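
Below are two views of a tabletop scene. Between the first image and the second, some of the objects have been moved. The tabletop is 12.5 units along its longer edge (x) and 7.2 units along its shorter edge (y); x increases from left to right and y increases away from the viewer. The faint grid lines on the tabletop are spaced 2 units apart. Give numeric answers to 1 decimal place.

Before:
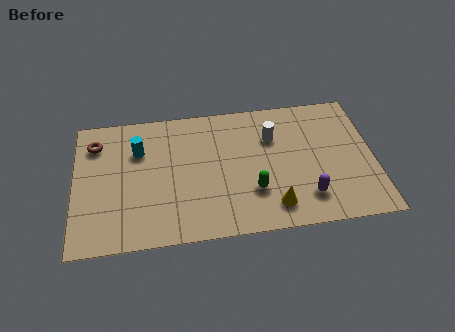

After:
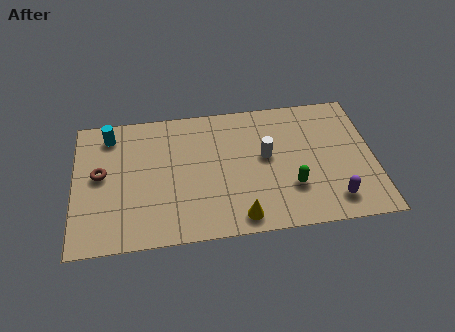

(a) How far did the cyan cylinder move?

1.6

From (2.7, 5.0) to (1.5, 6.0), the cyan cylinder covered √(1.2² + 1.0²) ≈ 1.6 units.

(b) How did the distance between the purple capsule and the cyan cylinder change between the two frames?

+2.6

They were about 7.7 units apart before and 10.3 after — 2.6 units further apart.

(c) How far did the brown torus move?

1.7

From (0.9, 5.6) to (1.1, 3.9), the brown torus covered √(0.2² + 1.7²) ≈ 1.7 units.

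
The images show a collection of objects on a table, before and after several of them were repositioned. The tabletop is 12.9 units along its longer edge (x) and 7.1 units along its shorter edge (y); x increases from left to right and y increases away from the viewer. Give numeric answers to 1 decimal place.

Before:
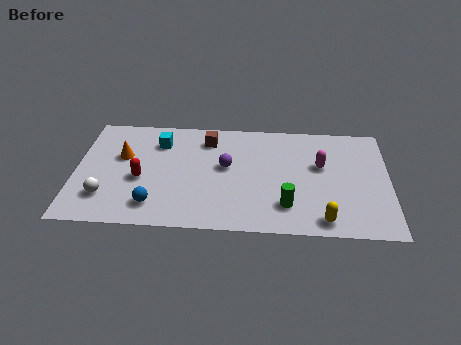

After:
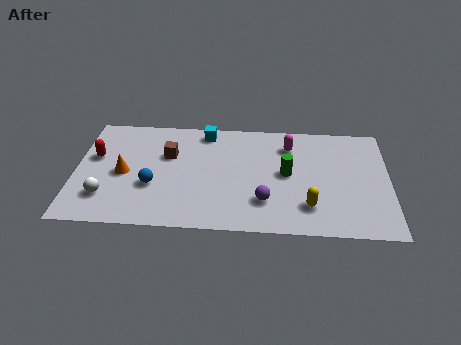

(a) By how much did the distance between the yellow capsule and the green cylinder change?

+0.5

They were about 1.7 units apart before and 2.2 after — 0.5 units further apart.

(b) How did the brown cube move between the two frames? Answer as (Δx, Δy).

(-1.6, -1.1)

The brown cube was at about (5.4, 5.7) and moved to about (3.8, 4.6).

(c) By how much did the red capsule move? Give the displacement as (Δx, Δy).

(-1.9, 1.3)

The red capsule started near (2.7, 3.0) and ended near (0.8, 4.3).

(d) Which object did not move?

the white sphere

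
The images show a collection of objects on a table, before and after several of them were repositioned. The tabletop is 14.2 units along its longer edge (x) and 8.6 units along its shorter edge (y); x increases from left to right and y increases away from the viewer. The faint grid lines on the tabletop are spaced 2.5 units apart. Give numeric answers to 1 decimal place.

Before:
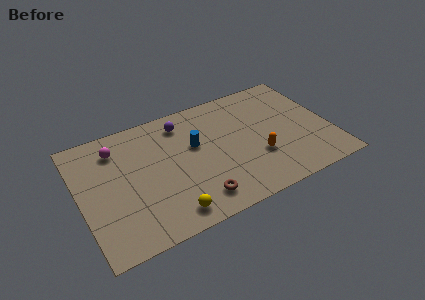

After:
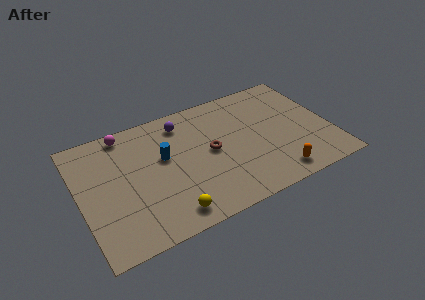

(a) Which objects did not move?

the purple sphere and the yellow sphere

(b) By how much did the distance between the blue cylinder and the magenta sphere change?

-1.4

The distance was about 4.6 in the first image and 3.2 in the second, so they moved 1.4 units closer together.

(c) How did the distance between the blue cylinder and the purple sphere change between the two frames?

+0.4

Before: roughly 2.0 units apart; after: 2.4. That's 0.4 units further apart.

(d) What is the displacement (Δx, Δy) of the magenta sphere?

(0.6, 0.9)

The magenta sphere was at about (2.3, 6.8) and moved to about (2.9, 7.7).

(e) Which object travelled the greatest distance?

the brown torus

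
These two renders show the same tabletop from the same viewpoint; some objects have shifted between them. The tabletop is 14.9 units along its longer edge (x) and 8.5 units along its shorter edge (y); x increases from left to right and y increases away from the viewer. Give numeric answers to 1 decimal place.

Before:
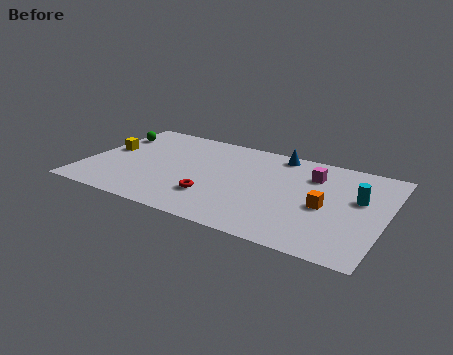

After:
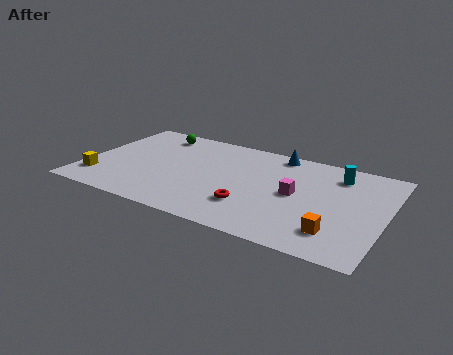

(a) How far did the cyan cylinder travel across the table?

2.1

From (13.5, 5.1) to (12.3, 6.8), the cyan cylinder covered √(1.2² + 1.7²) ≈ 2.1 units.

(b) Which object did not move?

the blue cone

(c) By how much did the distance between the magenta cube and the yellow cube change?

-0.4

They were about 10.3 units apart before and 9.9 after — 0.4 units closer together.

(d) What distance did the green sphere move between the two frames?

2.4

The green sphere was near (0.8, 6.3) before and (3.0, 7.2) after, so it travelled √(2.2² + 0.9²) ≈ 2.4 units.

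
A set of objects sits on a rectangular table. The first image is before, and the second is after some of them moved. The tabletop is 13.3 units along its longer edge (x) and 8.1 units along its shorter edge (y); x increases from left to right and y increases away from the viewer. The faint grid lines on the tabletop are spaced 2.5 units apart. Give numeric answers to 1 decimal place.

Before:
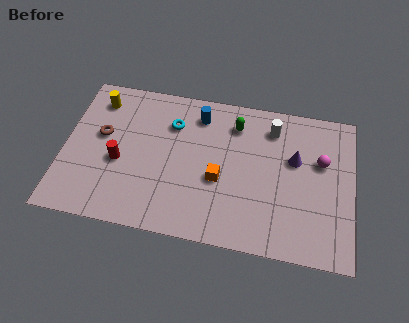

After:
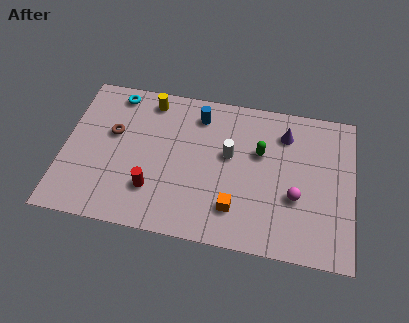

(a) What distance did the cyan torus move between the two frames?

3.0

The cyan torus moved from about (4.9, 5.9) to (2.2, 7.1), a distance of √(2.7² + 1.2²) ≈ 3.0.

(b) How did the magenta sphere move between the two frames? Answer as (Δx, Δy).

(-1.1, -2.1)

The magenta sphere was at about (11.8, 5.1) and moved to about (10.7, 3.0).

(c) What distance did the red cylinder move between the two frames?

2.0

The red cylinder moved from about (2.6, 3.4) to (4.2, 2.2), a distance of √(1.6² + 1.2²) ≈ 2.0.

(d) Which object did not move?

the blue cylinder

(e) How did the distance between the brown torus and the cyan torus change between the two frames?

-1.2

They were about 3.4 units apart before and 2.2 after — 1.2 units closer together.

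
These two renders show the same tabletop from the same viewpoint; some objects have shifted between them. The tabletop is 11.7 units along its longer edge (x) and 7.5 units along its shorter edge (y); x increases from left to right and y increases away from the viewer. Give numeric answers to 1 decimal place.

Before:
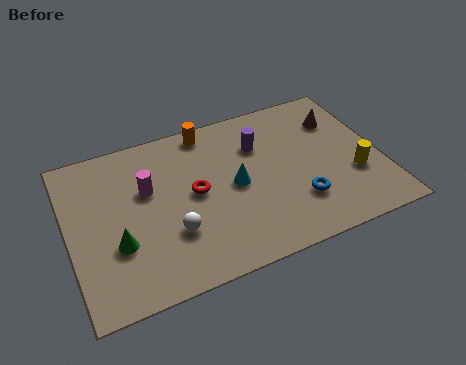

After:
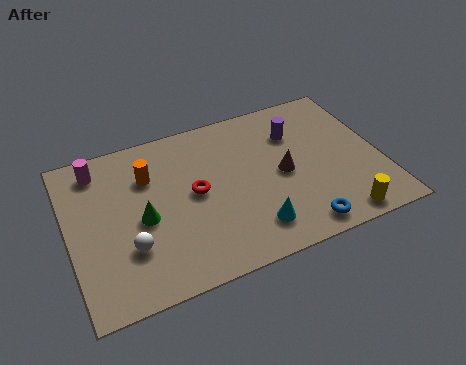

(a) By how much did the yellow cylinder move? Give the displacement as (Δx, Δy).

(-0.8, -1.8)

The yellow cylinder was at about (10.6, 2.6) and moved to about (9.8, 0.8).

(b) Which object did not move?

the red torus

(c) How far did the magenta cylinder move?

2.3

From (3.0, 4.7) to (1.3, 6.3), the magenta cylinder covered √(1.7² + 1.6²) ≈ 2.3 units.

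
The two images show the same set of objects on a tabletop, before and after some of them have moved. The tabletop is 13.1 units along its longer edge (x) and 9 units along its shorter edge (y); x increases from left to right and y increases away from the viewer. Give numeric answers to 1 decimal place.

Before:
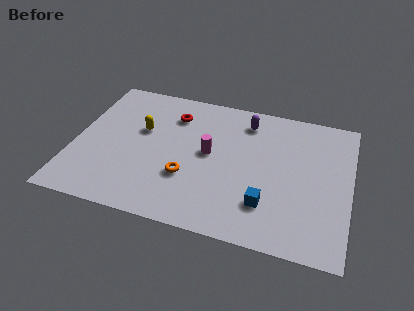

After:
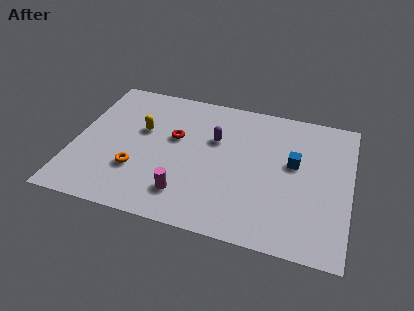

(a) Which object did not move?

the yellow capsule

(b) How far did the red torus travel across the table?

1.5

From (4.5, 6.9) to (4.7, 5.4), the red torus covered √(0.2² + 1.5²) ≈ 1.5 units.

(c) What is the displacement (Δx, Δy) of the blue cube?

(1.1, 2.9)

The blue cube started near (9.3, 2.3) and ended near (10.4, 5.2).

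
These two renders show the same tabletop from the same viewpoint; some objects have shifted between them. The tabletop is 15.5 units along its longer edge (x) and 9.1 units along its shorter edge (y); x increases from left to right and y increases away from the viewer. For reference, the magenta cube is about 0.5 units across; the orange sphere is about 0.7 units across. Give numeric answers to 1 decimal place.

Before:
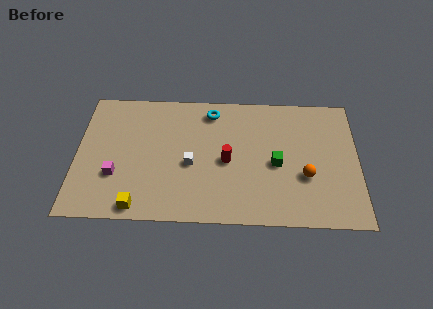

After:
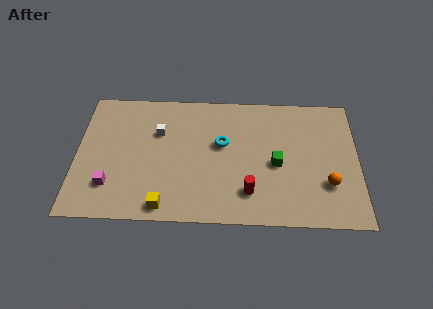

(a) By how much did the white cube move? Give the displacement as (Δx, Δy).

(-1.8, 2.2)

The white cube was at about (6.3, 3.9) and moved to about (4.5, 6.1).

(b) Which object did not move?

the green cube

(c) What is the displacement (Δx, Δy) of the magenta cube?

(-0.3, -0.7)

The magenta cube was at about (2.2, 3.0) and moved to about (1.9, 2.3).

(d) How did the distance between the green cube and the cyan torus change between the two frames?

-1.8

The distance was about 5.1 in the first image and 3.3 in the second, so they moved 1.8 units closer together.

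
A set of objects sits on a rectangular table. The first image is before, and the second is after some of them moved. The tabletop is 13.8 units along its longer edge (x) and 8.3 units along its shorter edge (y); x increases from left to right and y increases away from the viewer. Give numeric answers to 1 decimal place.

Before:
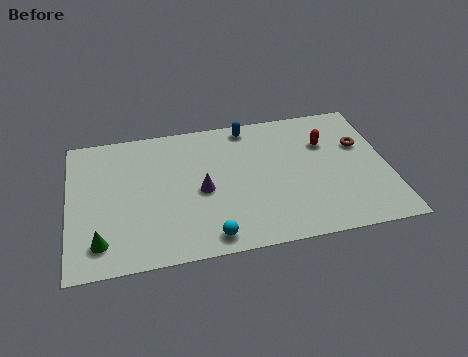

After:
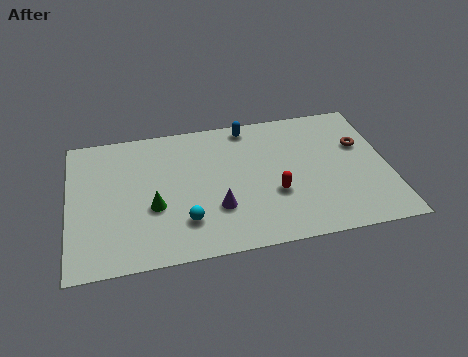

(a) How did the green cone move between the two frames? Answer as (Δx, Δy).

(2.3, 1.6)

The green cone started near (1.3, 1.6) and ended near (3.6, 3.2).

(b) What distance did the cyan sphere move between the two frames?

1.5

The cyan sphere moved from about (5.9, 1.0) to (4.9, 2.1), a distance of √(1.0² + 1.1²) ≈ 1.5.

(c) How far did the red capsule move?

3.6

The red capsule moved from about (11.2, 5.7) to (8.8, 3.0), a distance of √(2.4² + 2.7²) ≈ 3.6.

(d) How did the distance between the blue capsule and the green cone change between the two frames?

-2.8

The distance was about 8.8 in the first image and 6.0 in the second, so they moved 2.8 units closer together.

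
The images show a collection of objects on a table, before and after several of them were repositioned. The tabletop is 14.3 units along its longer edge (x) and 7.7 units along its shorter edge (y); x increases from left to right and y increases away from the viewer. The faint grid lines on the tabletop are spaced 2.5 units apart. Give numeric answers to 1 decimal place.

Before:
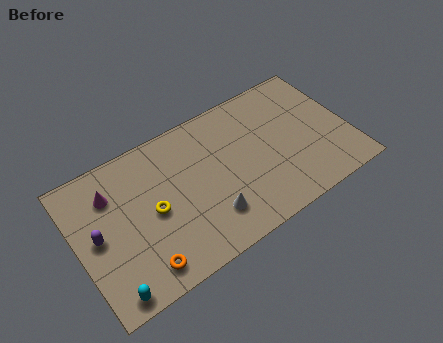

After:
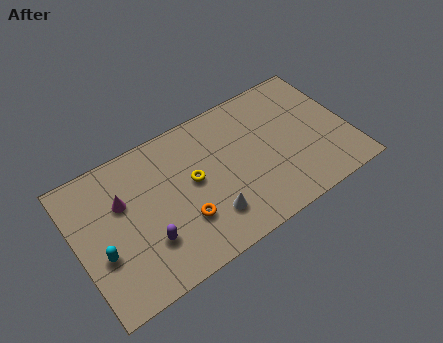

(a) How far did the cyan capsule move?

2.1

The cyan capsule moved from about (1.2, 0.8) to (1.1, 2.9), a distance of √(0.1² + 2.1²) ≈ 2.1.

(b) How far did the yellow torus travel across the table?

2.3

The yellow torus was near (3.9, 3.7) before and (6.1, 4.2) after, so it travelled √(2.2² + 0.5²) ≈ 2.3 units.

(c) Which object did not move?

the white cone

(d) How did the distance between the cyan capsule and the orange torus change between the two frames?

+2.5

Before: roughly 1.7 units apart; after: 4.2. That's 2.5 units further apart.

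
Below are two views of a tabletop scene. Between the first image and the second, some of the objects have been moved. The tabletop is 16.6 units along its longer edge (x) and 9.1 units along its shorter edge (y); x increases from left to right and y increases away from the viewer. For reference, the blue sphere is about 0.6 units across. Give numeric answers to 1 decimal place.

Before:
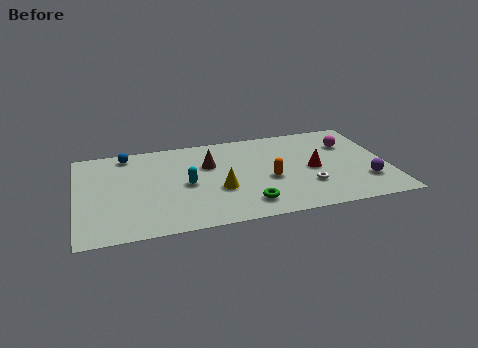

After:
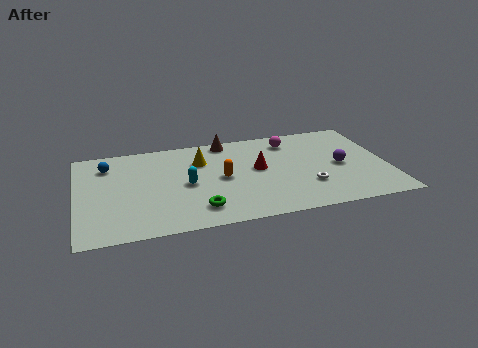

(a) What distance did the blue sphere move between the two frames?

1.4

From (2.8, 8.0) to (1.7, 7.1), the blue sphere covered √(1.1² + 0.9²) ≈ 1.4 units.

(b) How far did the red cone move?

3.0

From (12.6, 4.3) to (9.7, 5.0), the red cone covered √(2.9² + 0.7²) ≈ 3.0 units.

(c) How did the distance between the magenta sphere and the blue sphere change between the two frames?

-2.1

Before: roughly 12.0 units apart; after: 9.9. That's 2.1 units closer together.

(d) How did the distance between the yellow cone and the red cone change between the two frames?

-1.8

The distance was about 5.2 in the first image and 3.4 in the second, so they moved 1.8 units closer together.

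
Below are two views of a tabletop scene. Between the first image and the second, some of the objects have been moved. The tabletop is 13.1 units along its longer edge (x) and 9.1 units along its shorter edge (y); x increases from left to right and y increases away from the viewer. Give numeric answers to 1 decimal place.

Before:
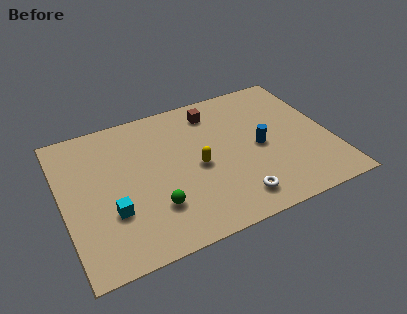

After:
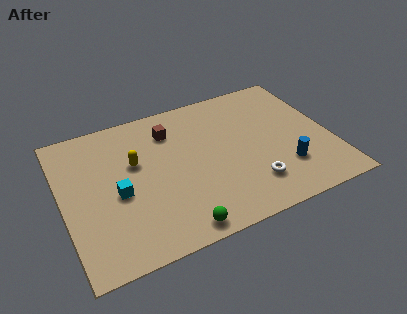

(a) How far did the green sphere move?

1.8

From (4.2, 2.5) to (5.1, 0.9), the green sphere covered √(0.9² + 1.6²) ≈ 1.8 units.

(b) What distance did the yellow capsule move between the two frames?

3.2

From (6.5, 4.2) to (3.6, 5.6), the yellow capsule covered √(2.9² + 1.4²) ≈ 3.2 units.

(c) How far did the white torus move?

1.1

From (8.0, 1.5) to (8.9, 2.1), the white torus covered √(0.9² + 0.6²) ≈ 1.1 units.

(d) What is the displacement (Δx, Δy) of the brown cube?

(-2.2, -0.5)

From the two frames, the brown cube sits at roughly (7.7, 7.5) before and (5.5, 7.0) after.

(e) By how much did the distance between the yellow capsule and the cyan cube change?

-2.6

They were about 4.5 units apart before and 1.9 after — 2.6 units closer together.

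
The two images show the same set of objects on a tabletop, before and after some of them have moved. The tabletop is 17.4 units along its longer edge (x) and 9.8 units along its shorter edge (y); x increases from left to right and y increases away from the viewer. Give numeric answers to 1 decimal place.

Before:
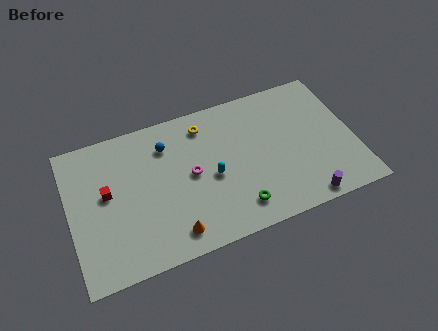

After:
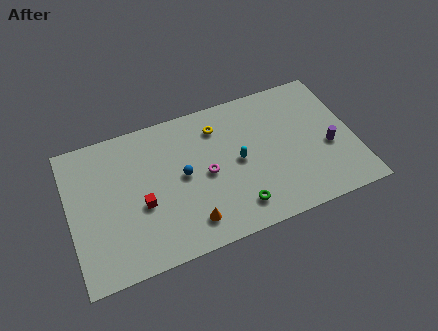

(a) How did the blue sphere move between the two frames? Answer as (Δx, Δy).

(0.8, -2.4)

The blue sphere was at about (6.1, 7.5) and moved to about (6.9, 5.1).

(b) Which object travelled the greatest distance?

the purple cylinder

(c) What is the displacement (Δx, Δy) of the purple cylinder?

(1.9, 3.1)

From the two frames, the purple cylinder sits at roughly (13.9, 0.9) before and (15.8, 4.0) after.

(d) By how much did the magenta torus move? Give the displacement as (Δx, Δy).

(0.9, -0.3)

The magenta torus was at about (7.4, 5.0) and moved to about (8.3, 4.7).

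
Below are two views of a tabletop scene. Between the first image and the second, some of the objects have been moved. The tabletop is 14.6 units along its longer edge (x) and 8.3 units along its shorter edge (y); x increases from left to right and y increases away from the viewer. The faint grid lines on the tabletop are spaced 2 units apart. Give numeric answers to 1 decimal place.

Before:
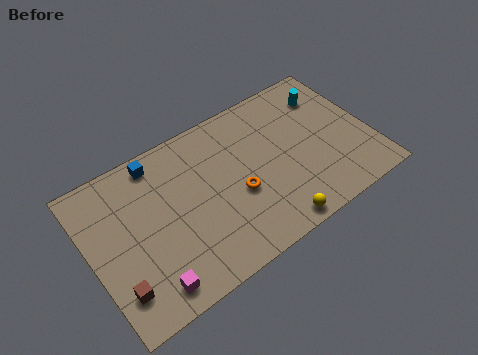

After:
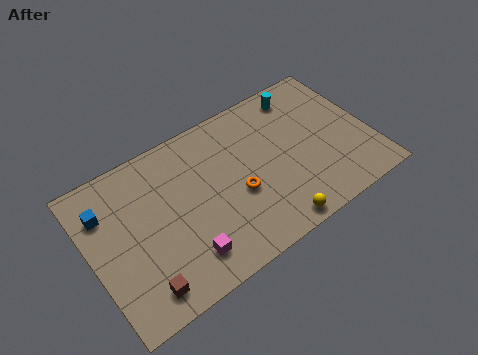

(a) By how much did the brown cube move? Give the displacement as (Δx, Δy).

(1.1, -0.6)

The brown cube started near (1.0, 1.9) and ended near (2.1, 1.3).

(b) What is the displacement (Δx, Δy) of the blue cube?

(-2.9, -1.2)

The blue cube was at about (3.9, 7.3) and moved to about (1.0, 6.1).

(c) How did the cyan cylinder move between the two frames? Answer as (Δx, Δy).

(-1.3, 0.7)

The cyan cylinder started near (12.9, 6.4) and ended near (11.6, 7.1).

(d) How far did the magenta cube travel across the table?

2.0

The magenta cube moved from about (2.5, 1.2) to (4.4, 1.7), a distance of √(1.9² + 0.5²) ≈ 2.0.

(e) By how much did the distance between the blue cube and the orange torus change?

+1.7

They were about 5.3 units apart before and 7.0 after — 1.7 units further apart.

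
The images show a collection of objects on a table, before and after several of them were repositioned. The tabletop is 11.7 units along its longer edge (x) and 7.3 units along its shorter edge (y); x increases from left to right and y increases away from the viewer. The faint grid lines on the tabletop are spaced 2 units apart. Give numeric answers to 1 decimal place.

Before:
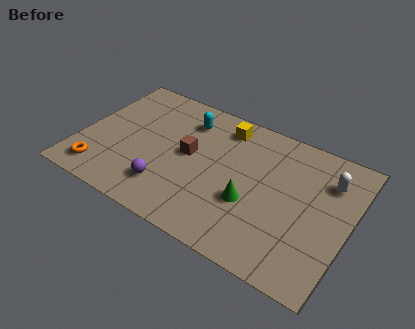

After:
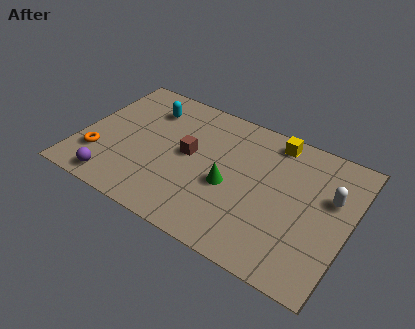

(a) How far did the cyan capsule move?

1.7

From (4.3, 5.7) to (2.6, 5.6), the cyan capsule covered √(1.7² + 0.1²) ≈ 1.7 units.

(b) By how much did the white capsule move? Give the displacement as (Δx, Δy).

(0.2, -0.8)

The white capsule was at about (10.6, 5.4) and moved to about (10.8, 4.6).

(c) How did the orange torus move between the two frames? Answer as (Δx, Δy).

(-0.2, 0.8)

The orange torus started near (1.2, 1.2) and ended near (1.0, 2.0).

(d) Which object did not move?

the brown cube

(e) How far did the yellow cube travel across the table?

2.2

From (5.9, 6.1) to (8.1, 6.4), the yellow cube covered √(2.2² + 0.3²) ≈ 2.2 units.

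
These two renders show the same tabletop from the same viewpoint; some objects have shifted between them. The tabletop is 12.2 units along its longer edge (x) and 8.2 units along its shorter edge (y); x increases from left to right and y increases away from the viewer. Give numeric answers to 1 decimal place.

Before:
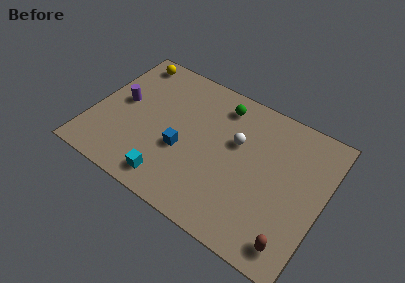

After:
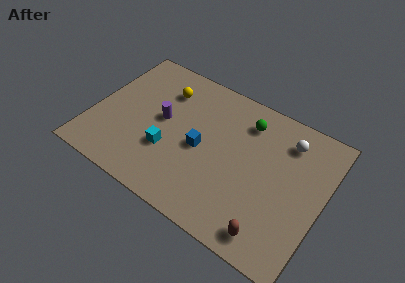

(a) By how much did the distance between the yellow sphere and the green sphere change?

-0.7

They were about 5.1 units apart before and 4.4 after — 0.7 units closer together.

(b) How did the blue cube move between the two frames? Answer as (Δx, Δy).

(0.9, 0.6)

From the two frames, the blue cube sits at roughly (4.9, 3.2) before and (5.8, 3.8) after.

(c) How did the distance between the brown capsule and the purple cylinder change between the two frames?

-3.0

Before: roughly 10.2 units apart; after: 7.2. That's 3.0 units closer together.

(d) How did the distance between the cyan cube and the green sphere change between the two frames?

-0.7

They were about 5.9 units apart before and 5.2 after — 0.7 units closer together.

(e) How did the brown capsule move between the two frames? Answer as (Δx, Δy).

(-1.1, -0.1)

The brown capsule started near (11.1, 1.2) and ended near (10.0, 1.1).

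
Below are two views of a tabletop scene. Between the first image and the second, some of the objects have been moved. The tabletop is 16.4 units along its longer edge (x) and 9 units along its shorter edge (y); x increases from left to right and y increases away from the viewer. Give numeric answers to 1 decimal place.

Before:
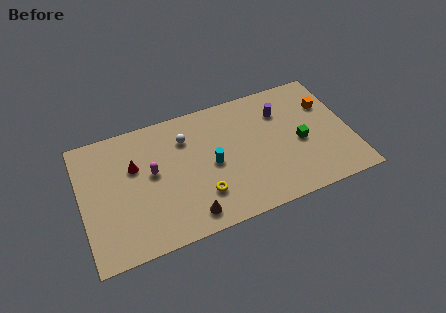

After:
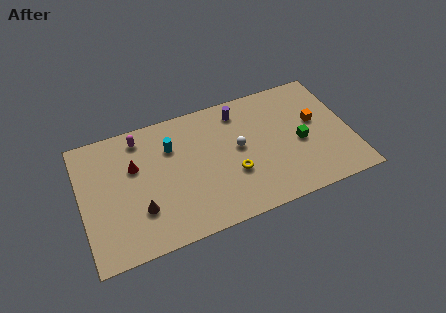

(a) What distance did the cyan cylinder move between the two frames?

3.1

The cyan cylinder moved from about (7.9, 4.3) to (5.6, 6.4), a distance of √(2.3² + 2.1²) ≈ 3.1.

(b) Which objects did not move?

the green cube and the red cone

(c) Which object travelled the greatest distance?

the white sphere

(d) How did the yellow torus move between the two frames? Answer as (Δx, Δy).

(2.0, 0.8)

The yellow torus started near (7.1, 2.4) and ended near (9.1, 3.2).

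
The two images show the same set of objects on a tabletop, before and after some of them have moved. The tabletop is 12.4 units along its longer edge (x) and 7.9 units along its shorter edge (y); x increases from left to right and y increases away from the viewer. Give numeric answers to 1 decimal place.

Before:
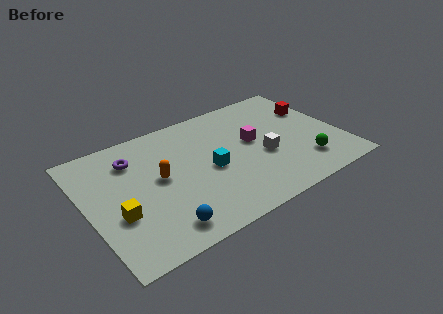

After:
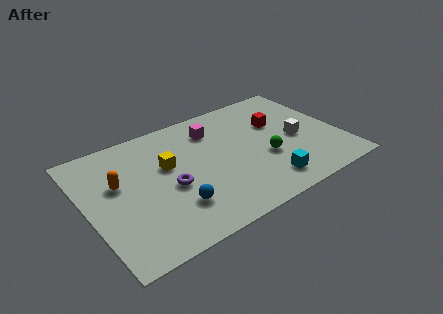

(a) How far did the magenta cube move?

2.4

The magenta cube was near (8.2, 4.4) before and (6.5, 6.1) after, so it travelled √(1.7² + 1.7²) ≈ 2.4 units.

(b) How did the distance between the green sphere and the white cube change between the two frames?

-0.5

Before: roughly 2.3 units apart; after: 1.8. That's 0.5 units closer together.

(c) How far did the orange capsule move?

2.0

The orange capsule was near (3.5, 4.2) before and (1.6, 4.8) after, so it travelled √(1.9² + 0.6²) ≈ 2.0 units.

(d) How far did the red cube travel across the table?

1.9

The red cube was near (11.5, 5.3) before and (9.6, 5.1) after, so it travelled √(1.9² + 0.2²) ≈ 1.9 units.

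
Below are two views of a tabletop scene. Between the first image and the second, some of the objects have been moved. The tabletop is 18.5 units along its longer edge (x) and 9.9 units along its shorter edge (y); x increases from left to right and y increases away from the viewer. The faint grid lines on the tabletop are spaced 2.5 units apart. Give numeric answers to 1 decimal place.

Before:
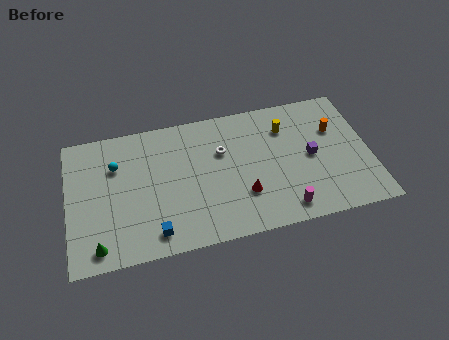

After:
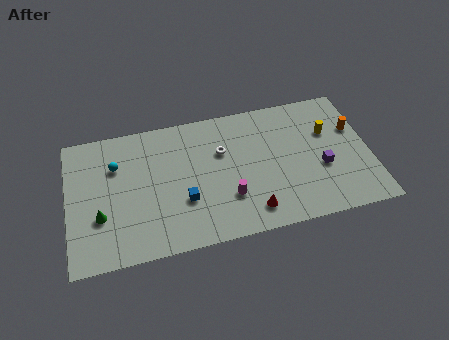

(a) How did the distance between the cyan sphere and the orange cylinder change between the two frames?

+1.2

The distance was about 13.5 in the first image and 14.7 in the second, so they moved 1.2 units further apart.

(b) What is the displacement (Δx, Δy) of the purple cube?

(0.6, -1.0)

From the two frames, the purple cube sits at roughly (14.9, 4.9) before and (15.5, 3.9) after.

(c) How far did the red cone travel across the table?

1.4

From (10.6, 3.0) to (11.0, 1.7), the red cone covered √(0.4² + 1.3²) ≈ 1.4 units.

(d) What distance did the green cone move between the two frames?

2.1

From (1.7, 1.3) to (1.9, 3.4), the green cone covered √(0.2² + 2.1²) ≈ 2.1 units.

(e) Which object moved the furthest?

the magenta cylinder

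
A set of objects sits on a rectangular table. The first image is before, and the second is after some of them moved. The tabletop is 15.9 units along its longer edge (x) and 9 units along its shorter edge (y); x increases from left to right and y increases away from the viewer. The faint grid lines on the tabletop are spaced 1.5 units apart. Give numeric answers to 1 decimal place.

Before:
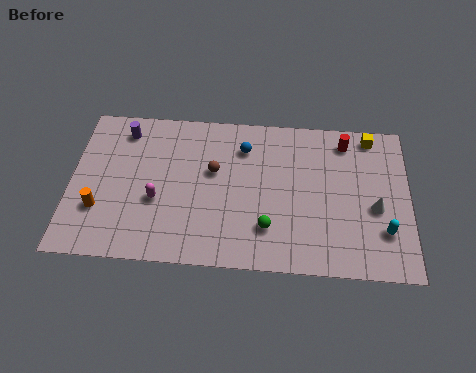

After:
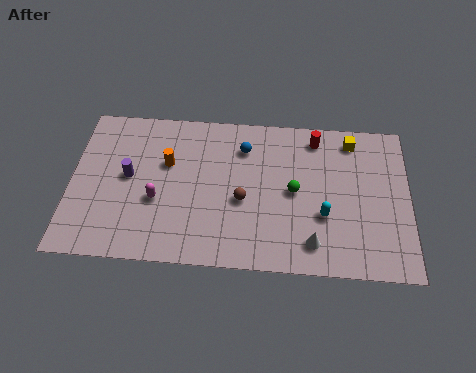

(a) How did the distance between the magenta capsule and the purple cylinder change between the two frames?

-2.4

The distance was about 4.3 in the first image and 1.9 in the second, so they moved 2.4 units closer together.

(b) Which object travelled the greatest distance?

the orange cylinder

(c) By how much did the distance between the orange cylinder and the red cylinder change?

-5.2

Before: roughly 12.5 units apart; after: 7.3. That's 5.2 units closer together.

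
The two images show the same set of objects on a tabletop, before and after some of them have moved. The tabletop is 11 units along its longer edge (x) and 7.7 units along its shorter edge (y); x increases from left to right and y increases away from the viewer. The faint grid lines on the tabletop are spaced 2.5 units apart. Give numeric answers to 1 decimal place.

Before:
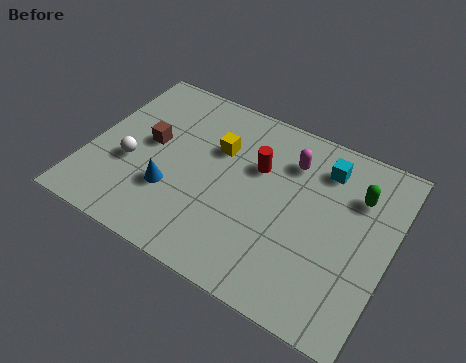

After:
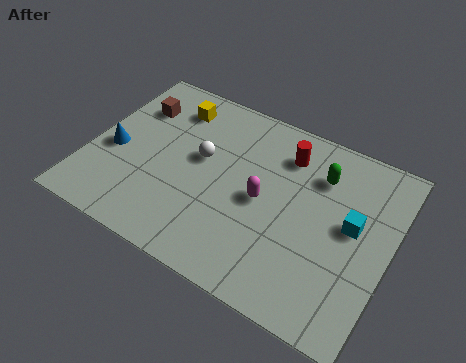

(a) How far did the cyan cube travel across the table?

2.3

The cyan cube moved from about (8.3, 6.1) to (9.6, 4.2), a distance of √(1.3² + 1.9²) ≈ 2.3.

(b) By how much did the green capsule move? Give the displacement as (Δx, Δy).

(-1.4, 0.2)

From the two frames, the green capsule sits at roughly (9.6, 5.5) before and (8.2, 5.7) after.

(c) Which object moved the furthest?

the white sphere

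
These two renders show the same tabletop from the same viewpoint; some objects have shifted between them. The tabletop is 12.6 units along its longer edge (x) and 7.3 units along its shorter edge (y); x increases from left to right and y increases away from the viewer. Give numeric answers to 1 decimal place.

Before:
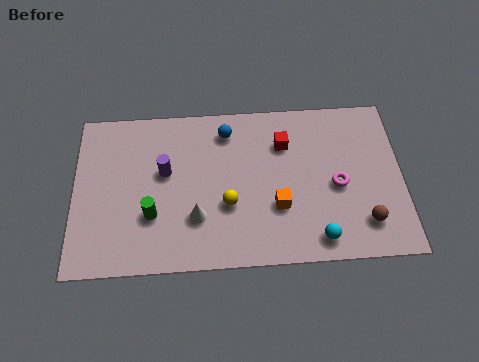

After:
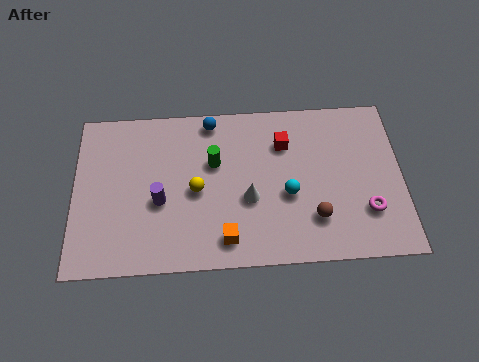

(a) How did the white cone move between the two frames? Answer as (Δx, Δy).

(2.0, 0.7)

From the two frames, the white cone sits at roughly (4.7, 2.2) before and (6.7, 2.9) after.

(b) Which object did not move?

the red cube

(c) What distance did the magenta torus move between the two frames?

1.6

The magenta torus was near (10.1, 3.3) before and (11.2, 2.1) after, so it travelled √(1.1² + 1.2²) ≈ 1.6 units.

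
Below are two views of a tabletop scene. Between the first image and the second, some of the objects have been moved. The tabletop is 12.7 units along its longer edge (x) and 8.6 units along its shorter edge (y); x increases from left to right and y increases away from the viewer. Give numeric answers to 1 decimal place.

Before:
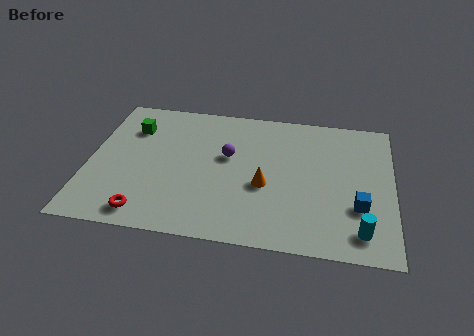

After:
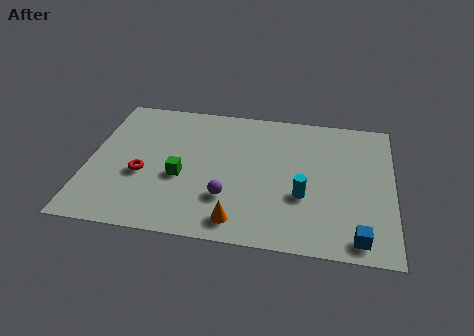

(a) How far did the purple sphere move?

2.6

The purple sphere was near (5.8, 5.1) before and (5.9, 2.5) after, so it travelled √(0.1² + 2.6²) ≈ 2.6 units.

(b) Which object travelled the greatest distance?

the green cube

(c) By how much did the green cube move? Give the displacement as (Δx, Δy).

(2.2, -2.8)

The green cube was at about (1.7, 6.3) and moved to about (3.9, 3.5).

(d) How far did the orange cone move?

2.5

From (7.4, 3.5) to (6.4, 1.2), the orange cone covered √(1.0² + 2.3²) ≈ 2.5 units.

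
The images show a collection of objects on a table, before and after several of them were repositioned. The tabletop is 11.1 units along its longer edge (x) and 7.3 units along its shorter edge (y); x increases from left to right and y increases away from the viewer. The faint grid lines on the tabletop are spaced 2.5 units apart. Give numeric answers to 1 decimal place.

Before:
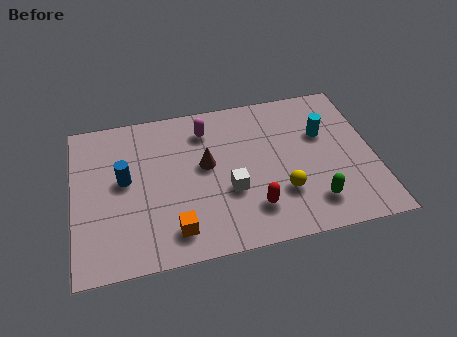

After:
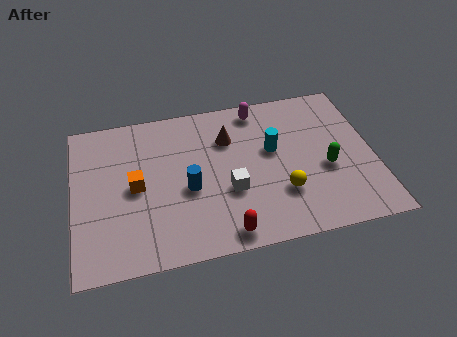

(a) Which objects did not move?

the yellow sphere and the white cube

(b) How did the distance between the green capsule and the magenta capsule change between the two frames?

-1.6

Before: roughly 5.7 units apart; after: 4.1. That's 1.6 units closer together.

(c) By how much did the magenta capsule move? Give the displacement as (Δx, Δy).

(2.0, 0.6)

The magenta capsule was at about (5.0, 5.8) and moved to about (7.0, 6.4).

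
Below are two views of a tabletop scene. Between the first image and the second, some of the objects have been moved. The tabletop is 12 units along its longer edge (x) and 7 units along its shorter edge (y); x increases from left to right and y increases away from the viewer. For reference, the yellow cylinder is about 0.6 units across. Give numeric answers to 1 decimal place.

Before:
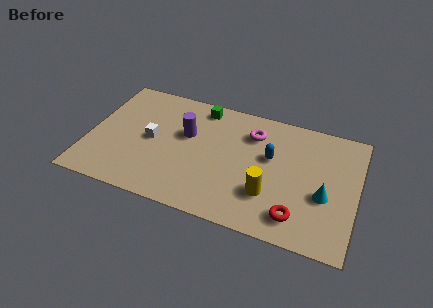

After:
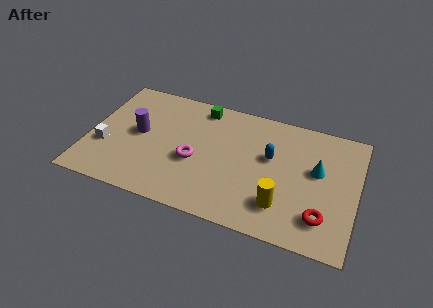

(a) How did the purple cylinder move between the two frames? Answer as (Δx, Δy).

(-2.1, -0.6)

The purple cylinder started near (4.3, 4.3) and ended near (2.2, 3.7).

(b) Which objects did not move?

the green cube and the blue capsule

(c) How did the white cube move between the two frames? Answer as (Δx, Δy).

(-2.0, -1.0)

The white cube was at about (2.8, 3.5) and moved to about (0.8, 2.5).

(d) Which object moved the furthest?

the magenta torus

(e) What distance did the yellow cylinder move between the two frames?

0.7

From (8.2, 2.1) to (8.8, 1.7), the yellow cylinder covered √(0.6² + 0.4²) ≈ 0.7 units.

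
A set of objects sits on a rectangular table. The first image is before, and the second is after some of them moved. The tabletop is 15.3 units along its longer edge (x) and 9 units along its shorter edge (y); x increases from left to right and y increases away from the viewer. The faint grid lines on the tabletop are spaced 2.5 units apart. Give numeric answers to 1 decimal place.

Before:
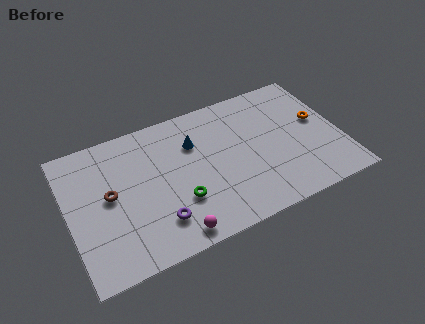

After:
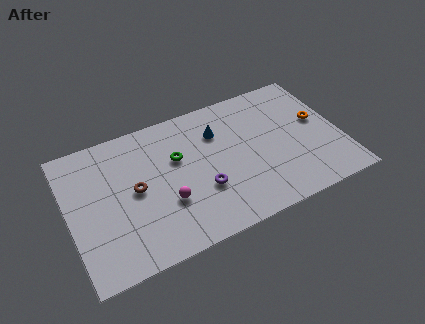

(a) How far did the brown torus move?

1.4

From (2.3, 4.8) to (3.7, 4.6), the brown torus covered √(1.4² + 0.2²) ≈ 1.4 units.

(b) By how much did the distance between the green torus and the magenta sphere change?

+0.8

The distance was about 2.0 in the first image and 2.8 in the second, so they moved 0.8 units further apart.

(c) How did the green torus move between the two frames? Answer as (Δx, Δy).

(0.2, 2.8)

From the two frames, the green torus sits at roughly (6.0, 2.9) before and (6.2, 5.7) after.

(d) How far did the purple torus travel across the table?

2.8

The purple torus was near (4.7, 2.1) before and (7.3, 3.1) after, so it travelled √(2.6² + 1.0²) ≈ 2.8 units.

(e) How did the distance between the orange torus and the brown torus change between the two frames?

-1.4

The distance was about 11.9 in the first image and 10.5 in the second, so they moved 1.4 units closer together.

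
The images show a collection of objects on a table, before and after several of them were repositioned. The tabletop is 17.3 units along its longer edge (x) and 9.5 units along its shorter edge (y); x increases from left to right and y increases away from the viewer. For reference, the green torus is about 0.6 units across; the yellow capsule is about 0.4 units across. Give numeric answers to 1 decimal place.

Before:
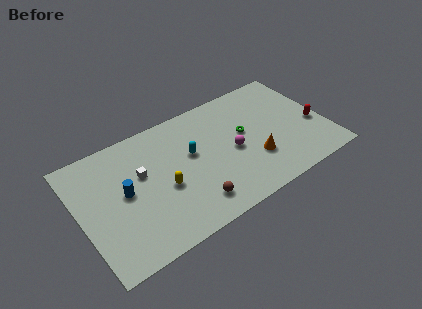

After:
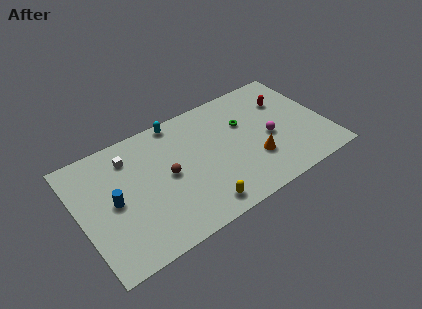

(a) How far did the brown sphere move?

3.3

The brown sphere moved from about (7.4, 1.8) to (6.1, 4.8), a distance of √(1.3² + 3.0²) ≈ 3.3.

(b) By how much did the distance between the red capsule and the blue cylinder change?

-0.7

The distance was about 13.5 in the first image and 12.8 in the second, so they moved 0.7 units closer together.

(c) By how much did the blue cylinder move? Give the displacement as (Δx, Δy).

(-0.8, -0.3)

The blue cylinder started near (3.1, 5.0) and ended near (2.3, 4.7).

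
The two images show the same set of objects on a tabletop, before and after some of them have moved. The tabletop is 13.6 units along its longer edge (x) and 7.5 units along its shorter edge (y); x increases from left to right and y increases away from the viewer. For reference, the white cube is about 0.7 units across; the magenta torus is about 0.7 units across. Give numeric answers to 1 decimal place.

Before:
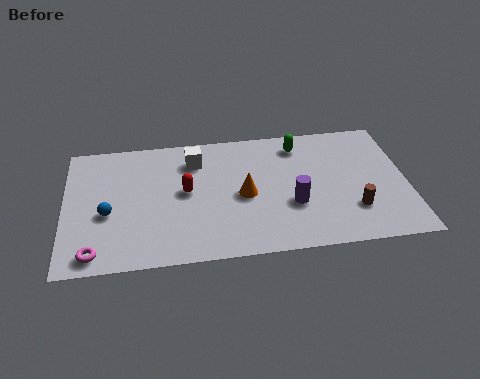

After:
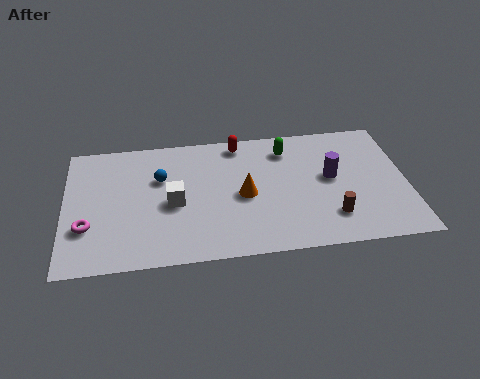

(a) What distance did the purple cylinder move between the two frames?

2.1

From (9.0, 2.7) to (10.6, 4.1), the purple cylinder covered √(1.6² + 1.4²) ≈ 2.1 units.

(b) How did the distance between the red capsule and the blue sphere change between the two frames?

+0.4

The distance was about 3.2 in the first image and 3.6 in the second, so they moved 0.4 units further apart.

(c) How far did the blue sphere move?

2.8

From (1.7, 3.1) to (3.8, 4.9), the blue sphere covered √(2.1² + 1.8²) ≈ 2.8 units.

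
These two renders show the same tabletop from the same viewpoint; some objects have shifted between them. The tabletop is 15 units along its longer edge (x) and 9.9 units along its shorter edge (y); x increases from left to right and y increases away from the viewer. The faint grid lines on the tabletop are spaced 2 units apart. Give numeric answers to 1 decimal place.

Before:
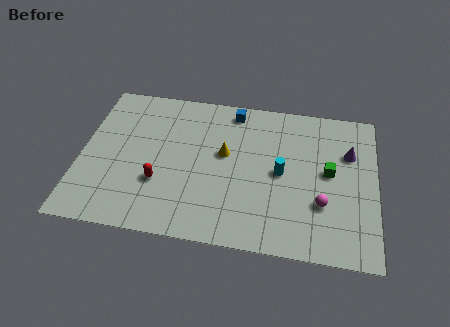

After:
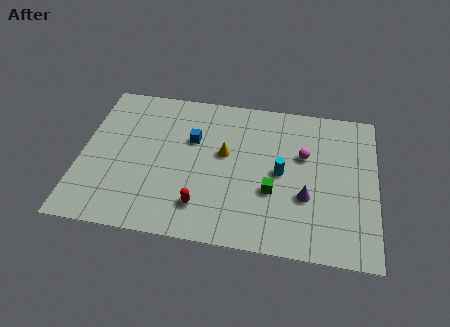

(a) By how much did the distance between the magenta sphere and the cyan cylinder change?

-1.0

The distance was about 2.7 in the first image and 1.7 in the second, so they moved 1.0 units closer together.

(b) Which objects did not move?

the yellow cone and the cyan cylinder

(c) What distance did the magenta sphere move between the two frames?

3.2

The magenta sphere was near (12.3, 3.2) before and (11.3, 6.2) after, so it travelled √(1.0² + 3.0²) ≈ 3.2 units.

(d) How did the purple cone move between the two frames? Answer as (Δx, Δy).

(-2.1, -3.2)

From the two frames, the purple cone sits at roughly (13.6, 6.7) before and (11.5, 3.5) after.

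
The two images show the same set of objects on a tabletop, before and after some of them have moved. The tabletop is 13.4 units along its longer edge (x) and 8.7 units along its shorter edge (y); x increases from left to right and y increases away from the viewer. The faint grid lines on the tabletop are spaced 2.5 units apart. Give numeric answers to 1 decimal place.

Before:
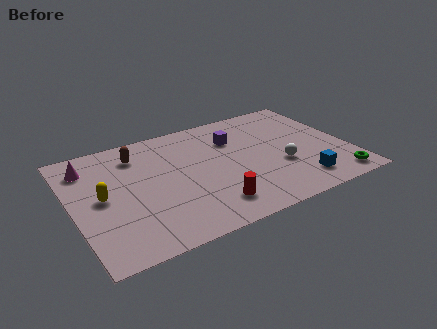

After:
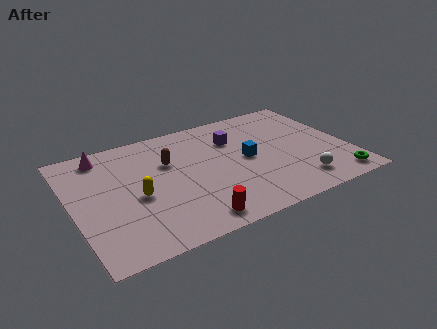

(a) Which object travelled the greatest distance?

the blue cube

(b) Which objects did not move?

the green torus and the purple cube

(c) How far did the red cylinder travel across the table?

1.2

The red cylinder was near (6.3, 1.7) before and (5.3, 1.1) after, so it travelled √(1.0² + 0.6²) ≈ 1.2 units.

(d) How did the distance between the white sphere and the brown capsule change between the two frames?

-0.5

They were about 7.6 units apart before and 7.1 after — 0.5 units closer together.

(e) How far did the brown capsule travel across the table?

1.8

From (3.4, 6.9) to (4.8, 5.7), the brown capsule covered √(1.4² + 1.2²) ≈ 1.8 units.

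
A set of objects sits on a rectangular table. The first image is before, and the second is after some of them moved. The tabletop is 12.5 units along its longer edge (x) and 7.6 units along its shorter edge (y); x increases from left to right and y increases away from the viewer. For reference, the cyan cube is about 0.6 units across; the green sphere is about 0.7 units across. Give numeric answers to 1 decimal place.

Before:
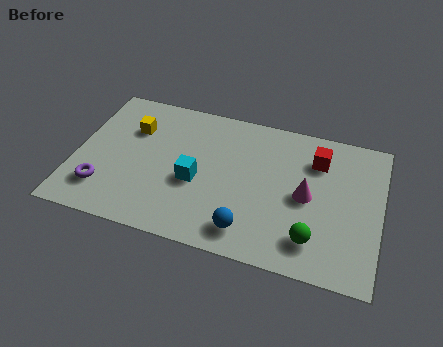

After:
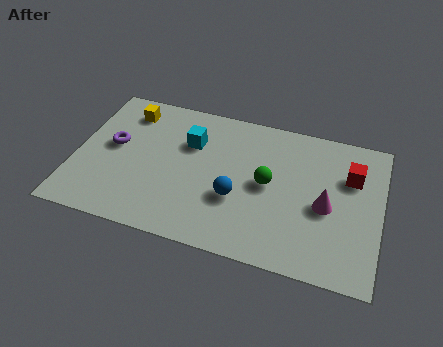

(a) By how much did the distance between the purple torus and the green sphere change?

-2.2

Before: roughly 8.6 units apart; after: 6.4. That's 2.2 units closer together.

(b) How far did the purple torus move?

2.4

The purple torus moved from about (1.3, 1.8) to (1.5, 4.2), a distance of √(0.2² + 2.4²) ≈ 2.4.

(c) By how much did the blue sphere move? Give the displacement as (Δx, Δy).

(-0.6, 1.5)

The blue sphere started near (7.3, 1.3) and ended near (6.7, 2.8).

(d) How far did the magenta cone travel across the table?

0.9

The magenta cone was near (9.5, 3.7) before and (10.3, 3.4) after, so it travelled √(0.8² + 0.3²) ≈ 0.9 units.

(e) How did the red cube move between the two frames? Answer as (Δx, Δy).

(1.4, -0.5)

From the two frames, the red cube sits at roughly (9.8, 5.7) before and (11.2, 5.2) after.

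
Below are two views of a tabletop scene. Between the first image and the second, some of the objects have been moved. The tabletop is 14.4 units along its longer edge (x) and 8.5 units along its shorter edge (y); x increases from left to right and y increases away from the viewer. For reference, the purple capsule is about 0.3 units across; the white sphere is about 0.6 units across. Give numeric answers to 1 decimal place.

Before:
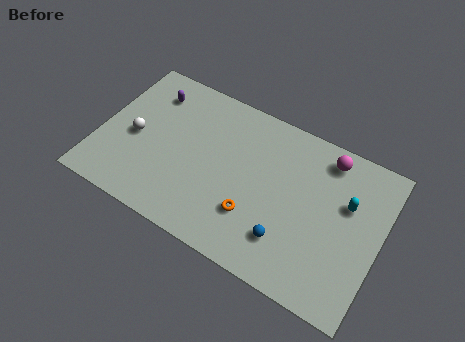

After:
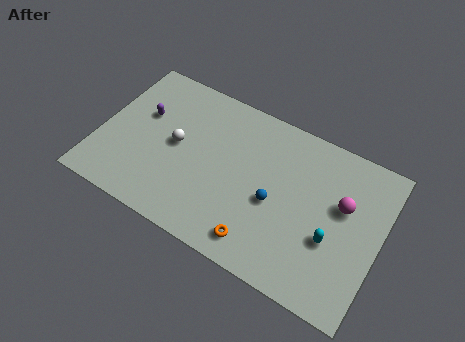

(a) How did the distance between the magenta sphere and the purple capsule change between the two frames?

+1.3

The distance was about 9.1 in the first image and 10.4 in the second, so they moved 1.3 units further apart.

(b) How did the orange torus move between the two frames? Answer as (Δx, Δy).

(0.5, -1.2)

The orange torus was at about (8.2, 2.5) and moved to about (8.7, 1.3).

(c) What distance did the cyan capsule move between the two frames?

2.3

The cyan capsule moved from about (12.6, 5.4) to (12.1, 3.2), a distance of √(0.5² + 2.2²) ≈ 2.3.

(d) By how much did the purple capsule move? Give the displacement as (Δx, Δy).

(-0.2, -1.4)

The purple capsule started near (2.2, 6.7) and ended near (2.0, 5.3).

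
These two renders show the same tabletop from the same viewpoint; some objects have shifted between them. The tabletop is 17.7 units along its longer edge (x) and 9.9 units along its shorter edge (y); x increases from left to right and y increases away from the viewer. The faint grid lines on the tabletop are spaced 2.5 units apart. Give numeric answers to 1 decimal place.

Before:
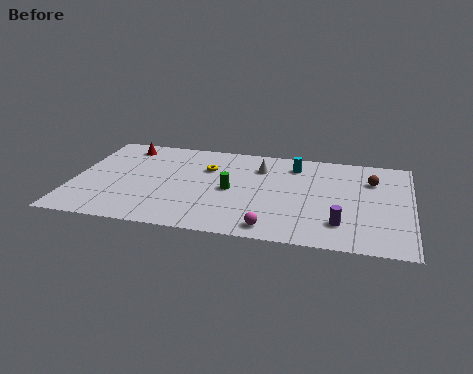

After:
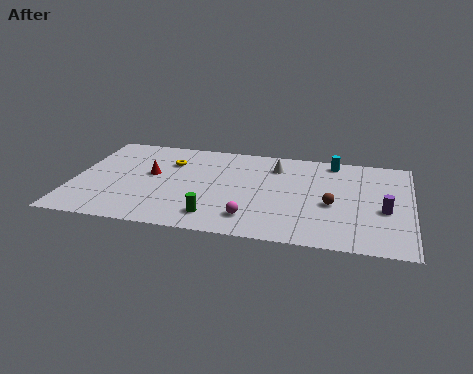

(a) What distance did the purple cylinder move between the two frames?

2.8

From (14.1, 2.3) to (16.3, 4.1), the purple cylinder covered √(2.2² + 1.8²) ≈ 2.8 units.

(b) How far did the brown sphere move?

3.5

From (15.6, 7.1) to (13.6, 4.2), the brown sphere covered √(2.0² + 2.9²) ≈ 3.5 units.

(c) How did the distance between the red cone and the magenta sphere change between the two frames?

-4.3

They were about 10.9 units apart before and 6.6 after — 4.3 units closer together.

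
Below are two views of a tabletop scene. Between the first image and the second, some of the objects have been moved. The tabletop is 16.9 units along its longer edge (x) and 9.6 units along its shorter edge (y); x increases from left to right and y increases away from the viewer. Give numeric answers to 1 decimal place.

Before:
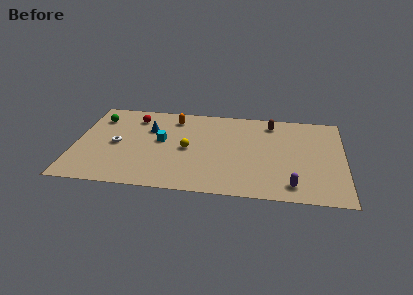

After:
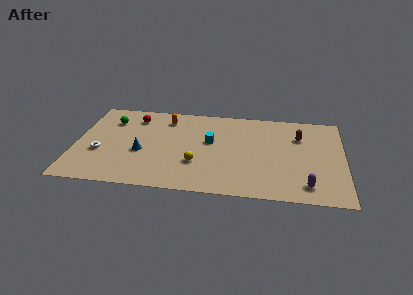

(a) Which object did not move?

the red sphere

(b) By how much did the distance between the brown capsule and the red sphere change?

+1.8

They were about 8.7 units apart before and 10.5 after — 1.8 units further apart.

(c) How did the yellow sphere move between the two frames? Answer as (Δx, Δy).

(0.6, -1.5)

From the two frames, the yellow sphere sits at roughly (7.1, 4.6) before and (7.7, 3.1) after.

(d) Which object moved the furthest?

the cyan cube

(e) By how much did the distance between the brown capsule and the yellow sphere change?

+1.1

The distance was about 6.3 in the first image and 7.4 in the second, so they moved 1.1 units further apart.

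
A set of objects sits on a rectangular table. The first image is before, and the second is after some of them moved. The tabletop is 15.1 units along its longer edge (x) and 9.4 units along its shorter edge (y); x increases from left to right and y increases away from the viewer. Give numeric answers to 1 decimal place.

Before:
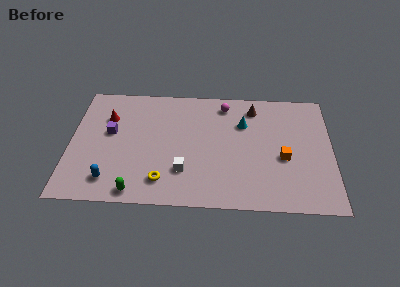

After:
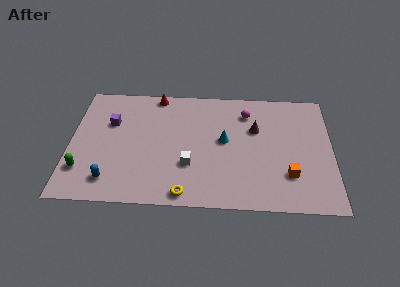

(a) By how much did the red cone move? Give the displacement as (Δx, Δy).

(2.8, 2.0)

From the two frames, the red cone sits at roughly (2.1, 6.6) before and (4.9, 8.6) after.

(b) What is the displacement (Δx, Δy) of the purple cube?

(0.0, 0.8)

The purple cube started near (2.3, 5.4) and ended near (2.3, 6.2).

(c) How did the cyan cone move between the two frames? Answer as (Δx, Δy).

(-1.1, -1.4)

The cyan cone started near (10.0, 6.5) and ended near (8.9, 5.1).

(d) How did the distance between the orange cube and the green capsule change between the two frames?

+2.9

They were about 8.9 units apart before and 11.8 after — 2.9 units further apart.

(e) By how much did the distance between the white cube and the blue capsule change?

+0.4

Before: roughly 4.3 units apart; after: 4.7. That's 0.4 units further apart.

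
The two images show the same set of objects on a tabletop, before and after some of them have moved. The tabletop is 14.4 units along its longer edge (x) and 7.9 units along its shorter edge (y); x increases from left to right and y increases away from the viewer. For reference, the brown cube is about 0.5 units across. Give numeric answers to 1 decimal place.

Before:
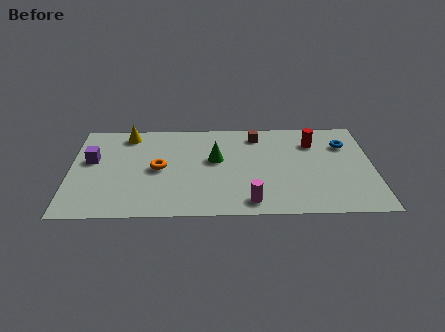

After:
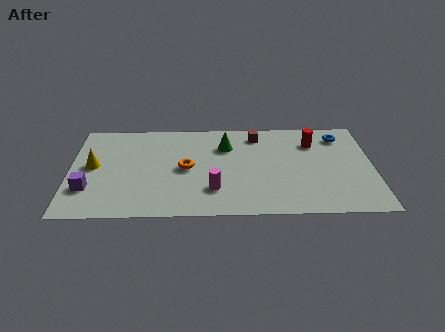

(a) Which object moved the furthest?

the yellow cone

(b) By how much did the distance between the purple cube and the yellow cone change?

-0.8

They were about 2.7 units apart before and 1.9 after — 0.8 units closer together.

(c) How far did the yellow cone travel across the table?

3.1

The yellow cone was near (2.7, 6.8) before and (1.1, 4.2) after, so it travelled √(1.6² + 2.6²) ≈ 3.1 units.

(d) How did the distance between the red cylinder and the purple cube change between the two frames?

+0.6

Before: roughly 10.7 units apart; after: 11.3. That's 0.6 units further apart.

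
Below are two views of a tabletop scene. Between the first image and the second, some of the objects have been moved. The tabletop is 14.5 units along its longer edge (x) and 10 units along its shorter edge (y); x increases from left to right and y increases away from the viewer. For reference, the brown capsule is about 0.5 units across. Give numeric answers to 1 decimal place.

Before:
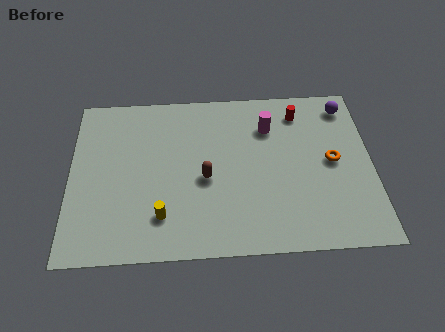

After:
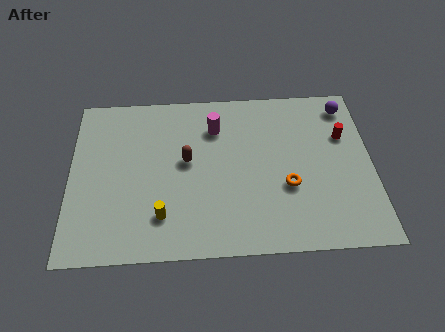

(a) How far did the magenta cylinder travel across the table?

2.6

From (9.6, 7.4) to (7.0, 7.5), the magenta cylinder covered √(2.6² + 0.1²) ≈ 2.6 units.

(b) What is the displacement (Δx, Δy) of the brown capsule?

(-0.9, 1.1)

The brown capsule was at about (6.5, 4.4) and moved to about (5.6, 5.5).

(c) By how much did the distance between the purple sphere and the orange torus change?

+2.2

The distance was about 3.5 in the first image and 5.7 in the second, so they moved 2.2 units further apart.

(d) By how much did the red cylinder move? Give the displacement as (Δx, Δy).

(2.1, -1.6)

The red cylinder started near (11.1, 8.2) and ended near (13.2, 6.6).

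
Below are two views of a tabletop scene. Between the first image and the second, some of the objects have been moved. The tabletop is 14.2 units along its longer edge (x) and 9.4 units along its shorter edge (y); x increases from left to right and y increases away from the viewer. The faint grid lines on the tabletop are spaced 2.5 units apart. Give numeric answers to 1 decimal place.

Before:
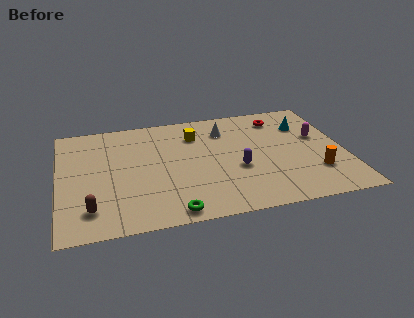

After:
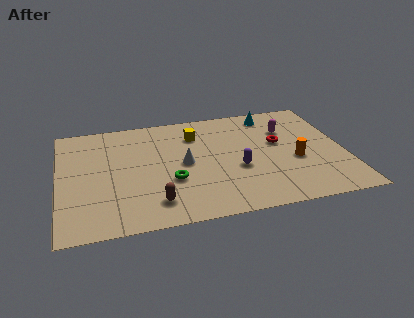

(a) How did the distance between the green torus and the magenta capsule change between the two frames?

-2.1

They were about 8.9 units apart before and 6.8 after — 2.1 units closer together.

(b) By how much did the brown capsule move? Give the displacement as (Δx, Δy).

(3.1, -0.1)

The brown capsule was at about (1.5, 1.9) and moved to about (4.6, 1.8).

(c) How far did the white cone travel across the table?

3.3

The white cone moved from about (8.4, 7.2) to (6.2, 4.7), a distance of √(2.2² + 2.5²) ≈ 3.3.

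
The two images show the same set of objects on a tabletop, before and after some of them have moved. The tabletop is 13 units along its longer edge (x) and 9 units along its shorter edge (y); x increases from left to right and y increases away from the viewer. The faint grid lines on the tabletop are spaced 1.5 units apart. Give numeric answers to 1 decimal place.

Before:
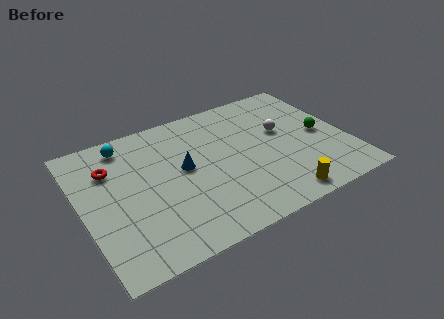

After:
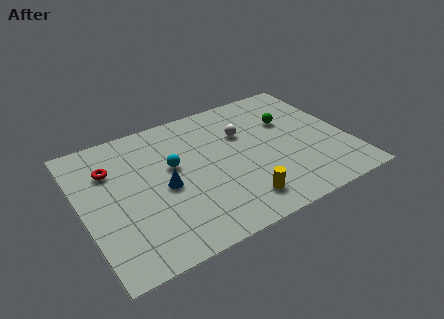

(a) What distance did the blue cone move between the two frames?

1.4

The blue cone was near (5.0, 4.9) before and (3.9, 4.1) after, so it travelled √(1.1² + 0.8²) ≈ 1.4 units.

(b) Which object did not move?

the red torus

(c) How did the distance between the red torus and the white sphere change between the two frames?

-2.0

The distance was about 8.5 in the first image and 6.5 in the second, so they moved 2.0 units closer together.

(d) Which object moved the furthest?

the cyan sphere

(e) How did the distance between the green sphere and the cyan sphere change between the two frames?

-4.0

The distance was about 9.9 in the first image and 5.9 in the second, so they moved 4.0 units closer together.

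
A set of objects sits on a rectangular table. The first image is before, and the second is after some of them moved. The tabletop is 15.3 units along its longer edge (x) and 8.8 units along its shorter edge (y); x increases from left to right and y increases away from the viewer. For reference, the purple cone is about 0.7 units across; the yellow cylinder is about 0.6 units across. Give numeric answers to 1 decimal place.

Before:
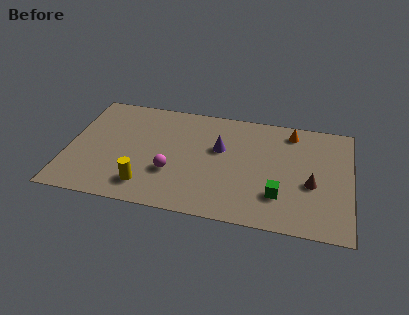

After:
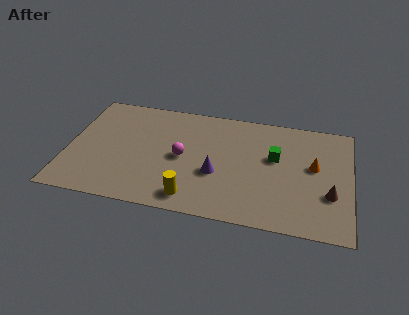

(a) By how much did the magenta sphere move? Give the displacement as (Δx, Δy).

(0.5, 1.3)

The magenta sphere was at about (5.7, 3.0) and moved to about (6.2, 4.3).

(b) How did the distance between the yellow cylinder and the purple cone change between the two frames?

-2.9

Before: roughly 5.3 units apart; after: 2.4. That's 2.9 units closer together.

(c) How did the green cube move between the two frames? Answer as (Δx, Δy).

(-0.3, 2.9)

The green cube was at about (11.5, 2.4) and moved to about (11.2, 5.3).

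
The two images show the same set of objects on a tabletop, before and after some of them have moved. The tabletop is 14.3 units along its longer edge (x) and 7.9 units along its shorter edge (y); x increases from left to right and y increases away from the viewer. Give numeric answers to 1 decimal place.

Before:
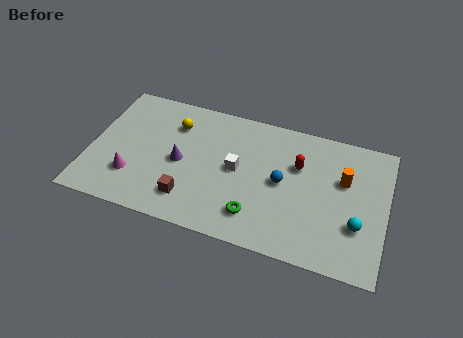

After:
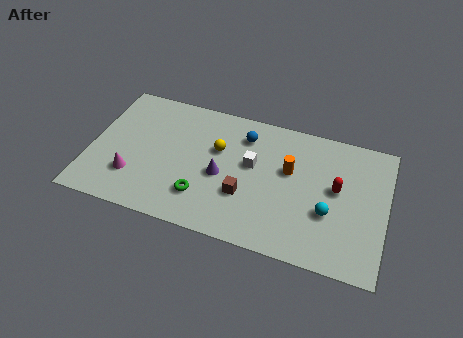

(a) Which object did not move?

the magenta cone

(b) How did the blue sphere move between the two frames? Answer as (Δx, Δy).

(-2.0, 2.2)

The blue sphere started near (9.3, 4.0) and ended near (7.3, 6.2).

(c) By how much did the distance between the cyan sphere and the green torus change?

+1.2

They were about 4.9 units apart before and 6.1 after — 1.2 units further apart.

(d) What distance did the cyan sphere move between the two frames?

1.4

The cyan sphere moved from about (13.0, 2.6) to (11.6, 2.9), a distance of √(1.4² + 0.3²) ≈ 1.4.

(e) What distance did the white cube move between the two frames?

0.9

From (7.1, 4.1) to (7.8, 4.6), the white cube covered √(0.7² + 0.5²) ≈ 0.9 units.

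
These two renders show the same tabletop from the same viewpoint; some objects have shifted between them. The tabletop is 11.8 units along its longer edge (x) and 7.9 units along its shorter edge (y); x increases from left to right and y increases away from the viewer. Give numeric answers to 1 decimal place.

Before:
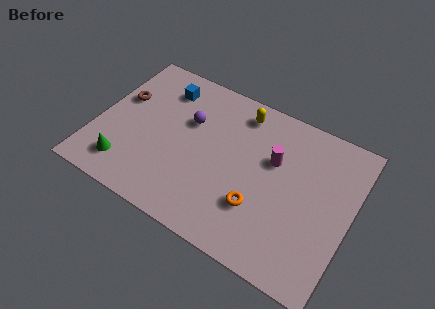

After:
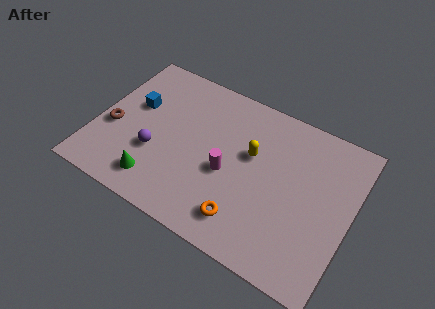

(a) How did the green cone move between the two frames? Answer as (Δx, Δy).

(1.5, -0.1)

The green cone started near (1.7, 1.5) and ended near (3.2, 1.4).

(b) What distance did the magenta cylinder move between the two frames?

2.5

The magenta cylinder was near (8.1, 5.0) before and (6.2, 3.4) after, so it travelled √(1.9² + 1.6²) ≈ 2.5 units.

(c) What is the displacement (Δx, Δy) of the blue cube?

(-1.1, -1.5)

The blue cube was at about (2.7, 6.3) and moved to about (1.6, 4.8).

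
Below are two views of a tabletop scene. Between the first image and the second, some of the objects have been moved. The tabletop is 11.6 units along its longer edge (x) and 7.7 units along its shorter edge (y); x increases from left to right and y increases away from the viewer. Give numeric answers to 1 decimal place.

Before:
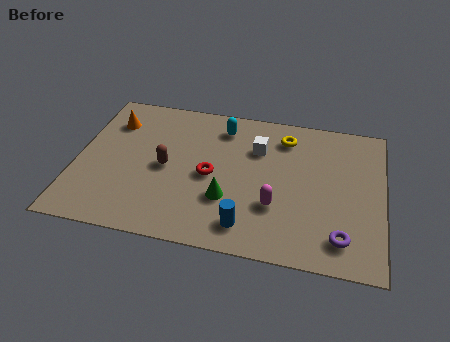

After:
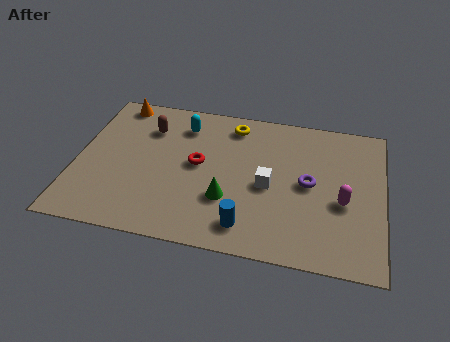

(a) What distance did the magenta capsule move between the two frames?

2.6

The magenta capsule was near (7.6, 2.5) before and (10.1, 3.2) after, so it travelled √(2.5² + 0.7²) ≈ 2.6 units.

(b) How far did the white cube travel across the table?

2.0

The white cube moved from about (6.8, 5.4) to (7.3, 3.5), a distance of √(0.5² + 1.9²) ≈ 2.0.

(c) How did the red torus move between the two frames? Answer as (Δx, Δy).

(-0.5, 0.5)

The red torus was at about (5.1, 3.6) and moved to about (4.6, 4.1).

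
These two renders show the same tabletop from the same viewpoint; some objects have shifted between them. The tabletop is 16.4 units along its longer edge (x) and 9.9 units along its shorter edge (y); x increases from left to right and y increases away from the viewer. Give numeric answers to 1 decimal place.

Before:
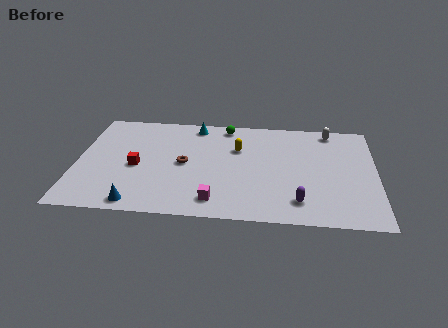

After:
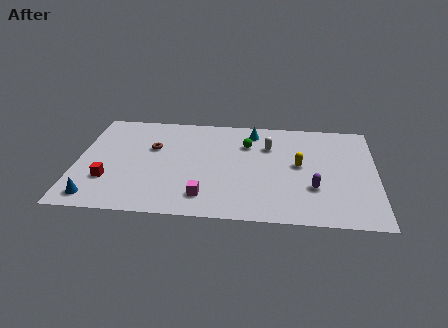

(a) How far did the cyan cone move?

3.2

From (6.4, 8.7) to (9.6, 8.4), the cyan cone covered √(3.2² + 0.3²) ≈ 3.2 units.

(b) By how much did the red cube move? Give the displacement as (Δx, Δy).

(-1.5, -1.4)

The red cube started near (3.3, 4.4) and ended near (1.8, 3.0).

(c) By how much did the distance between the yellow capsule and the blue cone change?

+4.0

The distance was about 7.7 in the first image and 11.7 in the second, so they moved 4.0 units further apart.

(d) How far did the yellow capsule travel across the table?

3.6

The yellow capsule was near (8.8, 6.6) before and (12.2, 5.3) after, so it travelled √(3.4² + 1.3²) ≈ 3.6 units.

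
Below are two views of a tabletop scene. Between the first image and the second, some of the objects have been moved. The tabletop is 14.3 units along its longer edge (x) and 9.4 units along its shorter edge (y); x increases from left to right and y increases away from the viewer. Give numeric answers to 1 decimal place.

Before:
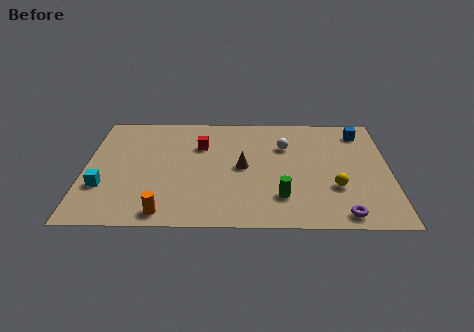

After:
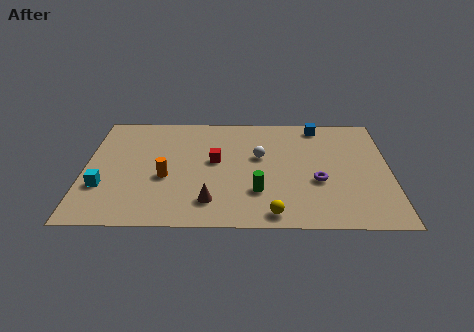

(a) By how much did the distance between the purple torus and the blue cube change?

-2.2

Before: roughly 6.9 units apart; after: 4.7. That's 2.2 units closer together.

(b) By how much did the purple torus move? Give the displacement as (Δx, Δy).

(-1.1, 2.6)

The purple torus started near (12.0, 1.0) and ended near (10.9, 3.6).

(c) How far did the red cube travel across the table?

1.5

The red cube was near (5.4, 6.5) before and (6.1, 5.2) after, so it travelled √(0.7² + 1.3²) ≈ 1.5 units.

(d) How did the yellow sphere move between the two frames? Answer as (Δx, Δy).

(-2.9, -2.1)

From the two frames, the yellow sphere sits at roughly (11.7, 3.1) before and (8.8, 1.0) after.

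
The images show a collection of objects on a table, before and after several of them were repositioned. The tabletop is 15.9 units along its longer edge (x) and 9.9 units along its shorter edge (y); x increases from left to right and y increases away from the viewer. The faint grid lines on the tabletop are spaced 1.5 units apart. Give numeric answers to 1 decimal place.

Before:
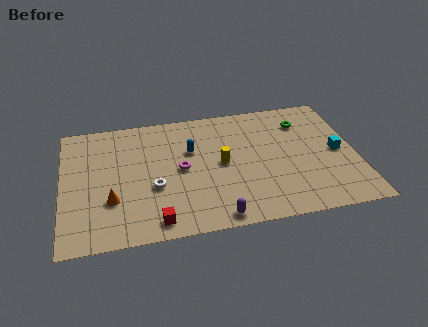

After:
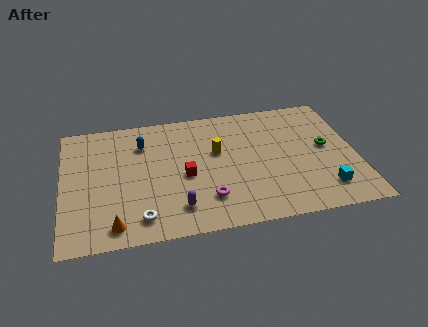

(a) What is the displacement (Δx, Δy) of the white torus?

(-0.8, -2.2)

The white torus started near (4.9, 3.8) and ended near (4.1, 1.6).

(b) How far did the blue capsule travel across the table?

2.8

The blue capsule was near (7.0, 6.4) before and (4.4, 7.4) after, so it travelled √(2.6² + 1.0²) ≈ 2.8 units.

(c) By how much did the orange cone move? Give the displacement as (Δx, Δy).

(0.1, -1.9)

The orange cone started near (2.6, 3.2) and ended near (2.7, 1.3).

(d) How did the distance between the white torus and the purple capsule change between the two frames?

-2.3

They were about 4.3 units apart before and 2.0 after — 2.3 units closer together.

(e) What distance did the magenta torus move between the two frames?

2.9

From (6.4, 5.0) to (7.7, 2.4), the magenta torus covered √(1.3² + 2.6²) ≈ 2.9 units.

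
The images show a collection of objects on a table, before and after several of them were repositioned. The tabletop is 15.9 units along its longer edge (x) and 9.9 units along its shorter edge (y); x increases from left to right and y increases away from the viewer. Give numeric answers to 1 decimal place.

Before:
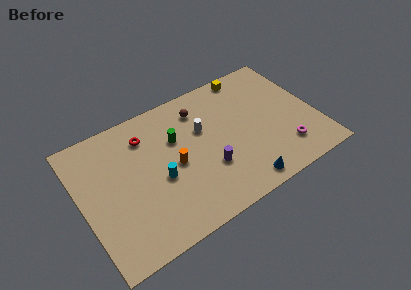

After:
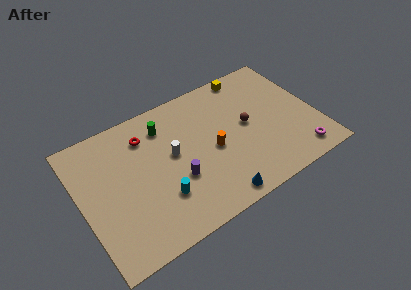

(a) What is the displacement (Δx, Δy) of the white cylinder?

(-2.2, -0.8)

The white cylinder was at about (8.4, 6.3) and moved to about (6.2, 5.5).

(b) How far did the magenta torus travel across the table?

1.1

The magenta torus was near (13.4, 2.2) before and (14.2, 1.4) after, so it travelled √(0.8² + 0.8²) ≈ 1.1 units.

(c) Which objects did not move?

the yellow cube and the red torus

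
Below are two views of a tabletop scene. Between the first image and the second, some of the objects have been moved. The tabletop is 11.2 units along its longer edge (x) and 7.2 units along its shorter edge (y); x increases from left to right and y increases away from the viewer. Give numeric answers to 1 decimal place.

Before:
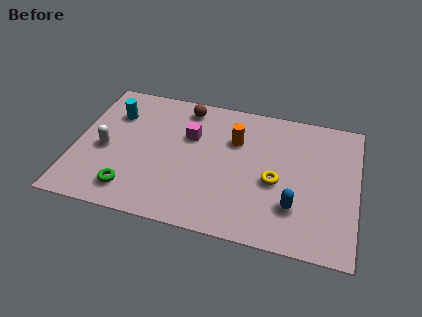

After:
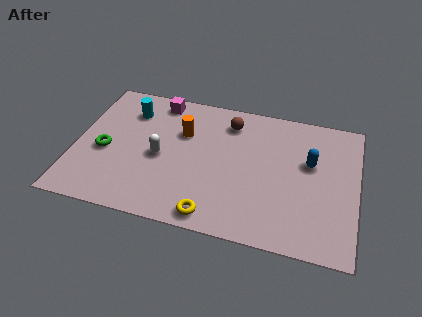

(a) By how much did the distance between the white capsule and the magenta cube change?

-0.6

The distance was about 3.6 in the first image and 3.0 in the second, so they moved 0.6 units closer together.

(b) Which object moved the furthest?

the yellow torus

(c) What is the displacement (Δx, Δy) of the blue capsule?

(0.5, 2.4)

From the two frames, the blue capsule sits at roughly (8.8, 2.0) before and (9.3, 4.4) after.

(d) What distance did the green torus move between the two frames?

2.2

The green torus was near (2.4, 1.3) before and (1.2, 3.1) after, so it travelled √(1.2² + 1.8²) ≈ 2.2 units.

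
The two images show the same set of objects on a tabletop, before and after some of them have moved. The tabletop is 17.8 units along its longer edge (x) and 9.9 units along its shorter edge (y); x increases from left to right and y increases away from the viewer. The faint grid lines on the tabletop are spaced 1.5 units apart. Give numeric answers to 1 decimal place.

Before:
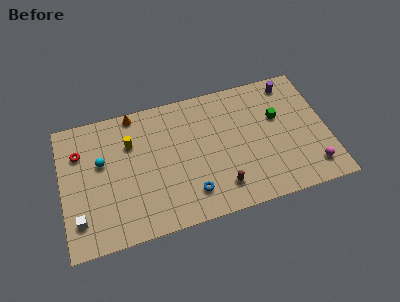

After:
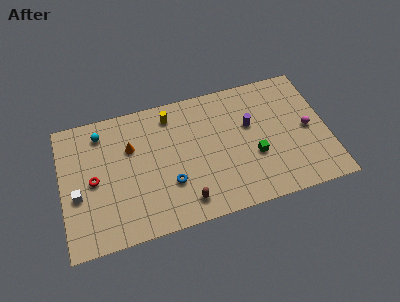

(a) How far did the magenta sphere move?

3.0

The magenta sphere moved from about (16.5, 1.8) to (16.5, 4.8), a distance of √(0.0² + 3.0²) ≈ 3.0.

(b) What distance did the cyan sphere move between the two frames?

2.2

The cyan sphere was near (2.7, 6.0) before and (2.8, 8.2) after, so it travelled √(0.1² + 2.2²) ≈ 2.2 units.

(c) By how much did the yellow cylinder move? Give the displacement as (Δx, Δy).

(2.8, 1.4)

The yellow cylinder started near (4.7, 6.9) and ended near (7.5, 8.3).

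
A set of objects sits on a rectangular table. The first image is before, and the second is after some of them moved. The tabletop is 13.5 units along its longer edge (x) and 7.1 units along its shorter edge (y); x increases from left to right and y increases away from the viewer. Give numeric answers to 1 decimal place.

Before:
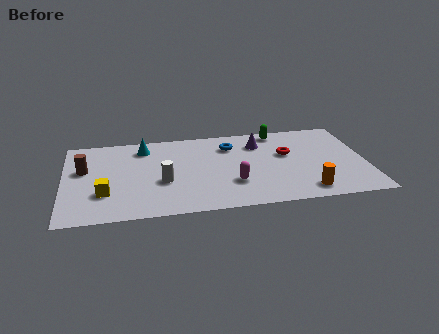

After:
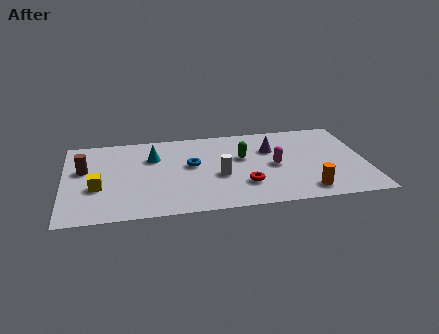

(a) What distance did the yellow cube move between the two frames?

0.6

The yellow cube moved from about (1.8, 2.2) to (1.5, 2.7), a distance of √(0.3² + 0.5²) ≈ 0.6.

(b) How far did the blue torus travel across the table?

2.3

The blue torus was near (7.5, 5.4) before and (5.7, 4.0) after, so it travelled √(1.8² + 1.4²) ≈ 2.3 units.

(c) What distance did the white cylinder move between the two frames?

2.5

The white cylinder moved from about (4.4, 2.8) to (6.9, 2.9), a distance of √(2.5² + 0.1²) ≈ 2.5.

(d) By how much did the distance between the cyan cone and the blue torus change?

-2.0

They were about 3.9 units apart before and 1.9 after — 2.0 units closer together.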